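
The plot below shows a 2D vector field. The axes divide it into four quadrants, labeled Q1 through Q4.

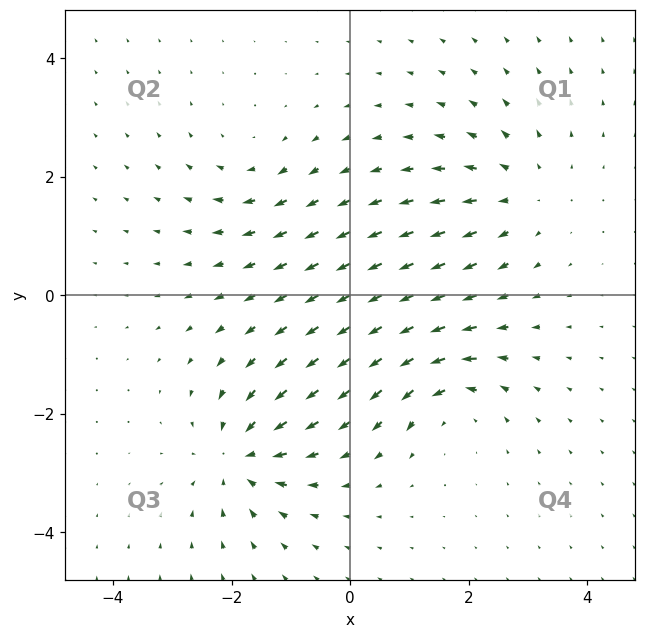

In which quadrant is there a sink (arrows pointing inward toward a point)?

The sink sits at approximately (-1.9, -2.7), which lies in quadrant Q3. The divergence there is about -5, negative as expected for a sink.

Q3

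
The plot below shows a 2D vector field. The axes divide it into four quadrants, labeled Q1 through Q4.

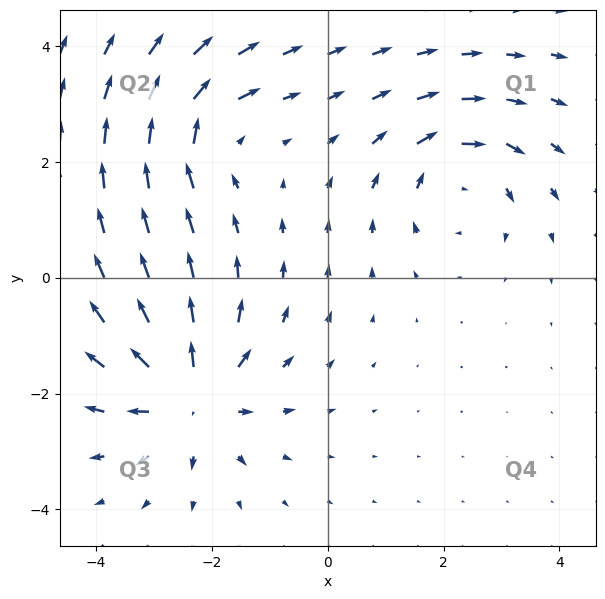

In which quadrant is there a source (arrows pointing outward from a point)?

Q3

The source sits at approximately (-2.4, -2.0), which lies in quadrant Q3. The divergence there is about +5, positive as expected for a source.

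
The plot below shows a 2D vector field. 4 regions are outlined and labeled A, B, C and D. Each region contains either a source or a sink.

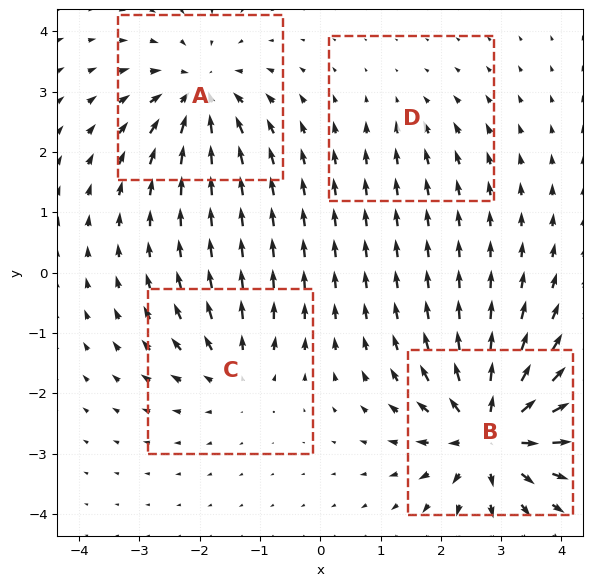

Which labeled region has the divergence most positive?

B

Divergence at each region's feature centre — A: about -6, B: about +9, C: about +4, D: about -2. Region B is most positive.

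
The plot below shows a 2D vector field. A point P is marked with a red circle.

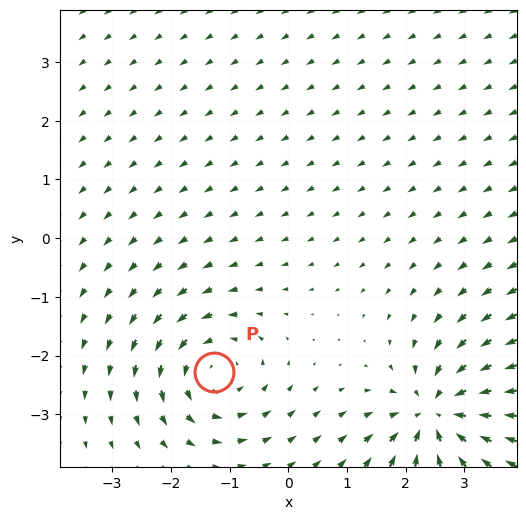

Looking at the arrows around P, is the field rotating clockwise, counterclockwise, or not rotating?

Near P at (-1.3, -2.3) the arrows circulate counterclockwise. The curl (z-component) there is about +4; positive curl means counterclockwise rotation.

counterclockwise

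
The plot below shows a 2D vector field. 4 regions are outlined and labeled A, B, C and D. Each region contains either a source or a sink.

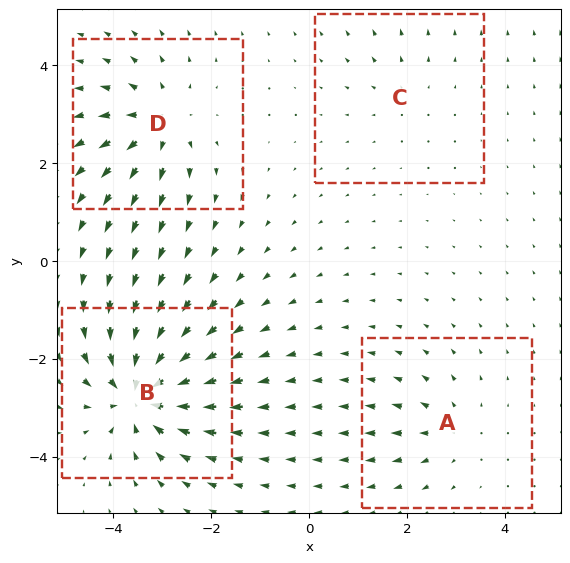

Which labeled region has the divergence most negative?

Divergence at each region's feature centre — A: about +3, B: about -8, C: about +2, D: about +6. Region B is most negative.

B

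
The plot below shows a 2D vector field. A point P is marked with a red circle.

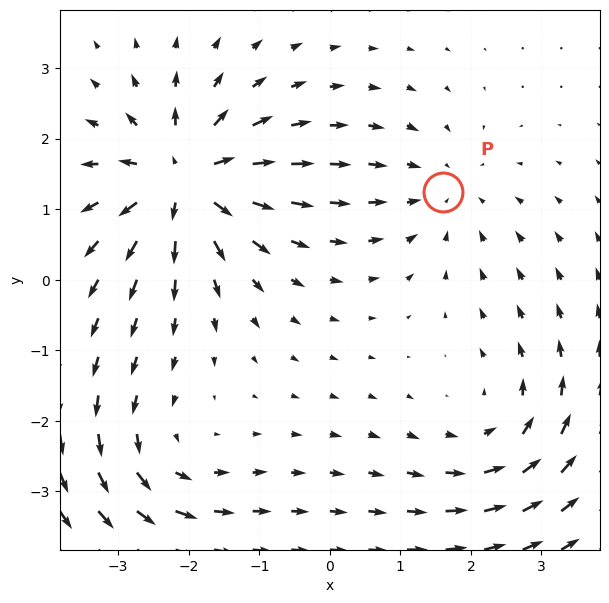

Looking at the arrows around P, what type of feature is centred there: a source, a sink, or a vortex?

sink

At P (1.6, 1.2) the arrows converge inward. Divergence about -3, curl ≈0 — negative divergence with near-zero curl is a sink.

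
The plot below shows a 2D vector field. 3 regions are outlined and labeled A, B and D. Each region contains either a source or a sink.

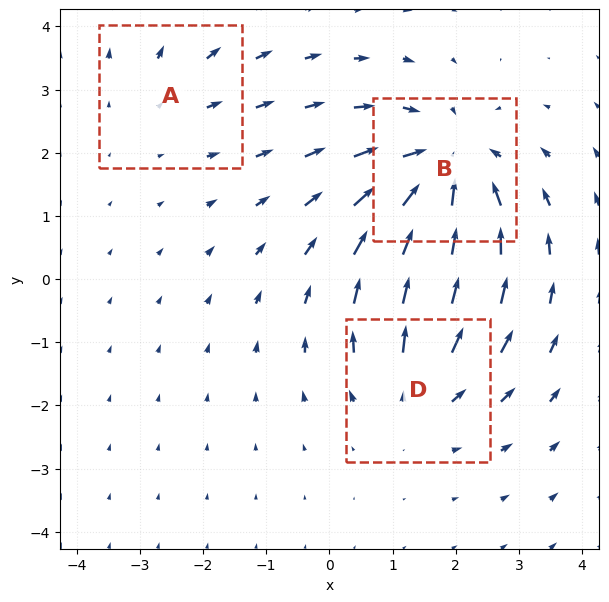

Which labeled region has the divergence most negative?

B

Divergence at each region's feature centre — A: about +2, B: about -4, D: about +3. Region B is most negative.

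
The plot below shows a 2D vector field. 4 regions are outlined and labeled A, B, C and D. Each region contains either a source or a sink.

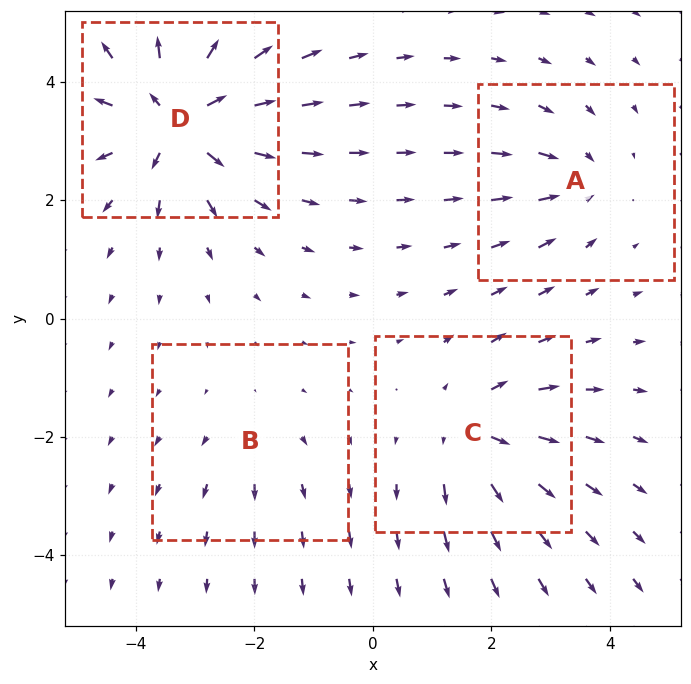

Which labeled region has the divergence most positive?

D

Divergence at each region's feature centre — A: about -4, B: about +2, C: about +5, D: about +8. Region D is most positive.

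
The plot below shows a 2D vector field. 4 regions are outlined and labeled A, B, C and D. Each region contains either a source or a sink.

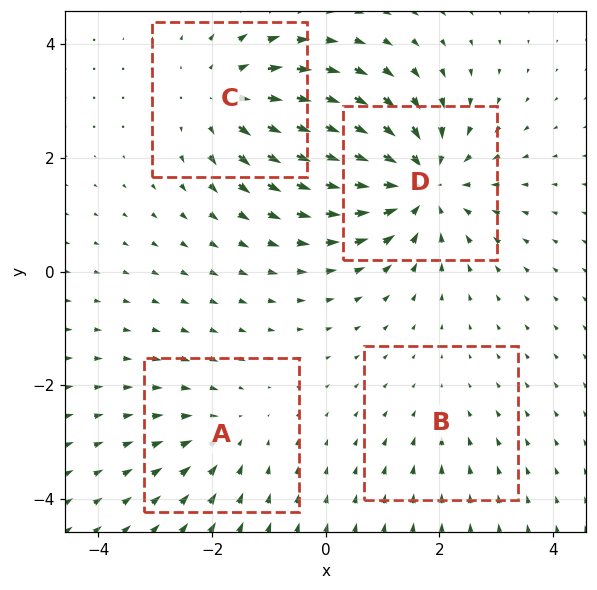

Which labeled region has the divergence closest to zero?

B

Divergence at each region's feature centre — A: about -3, B: about -2, C: about +5, D: about -7. Region B is closest to zero.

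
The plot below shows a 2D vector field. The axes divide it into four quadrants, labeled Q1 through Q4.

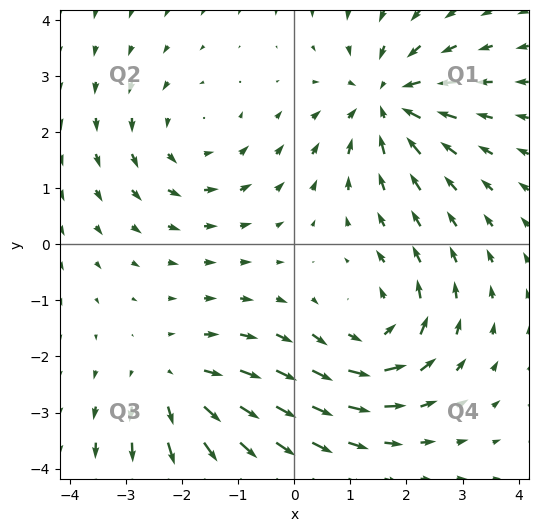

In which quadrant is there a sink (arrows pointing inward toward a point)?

Q1

The sink sits at approximately (1.7, 2.6), which lies in quadrant Q1. The divergence there is about -5, negative as expected for a sink.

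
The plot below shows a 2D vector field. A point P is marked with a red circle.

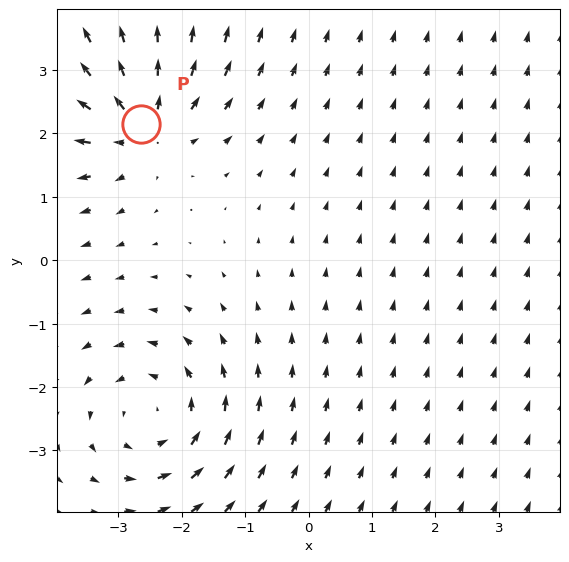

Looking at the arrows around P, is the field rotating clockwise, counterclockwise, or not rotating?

not rotating

Near P at (-2.6, 2.1) the arrows show no circulation. The curl there is ≈0.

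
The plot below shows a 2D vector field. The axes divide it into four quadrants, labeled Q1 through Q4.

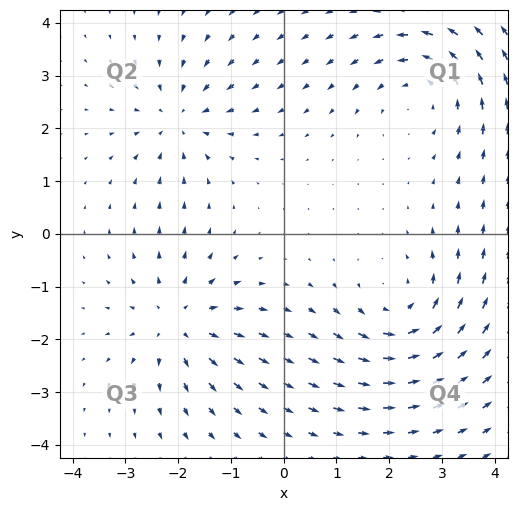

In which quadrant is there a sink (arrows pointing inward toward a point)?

Q2

The sink sits at approximately (-2.0, 2.2), which lies in quadrant Q2. The divergence there is about -4, negative as expected for a sink.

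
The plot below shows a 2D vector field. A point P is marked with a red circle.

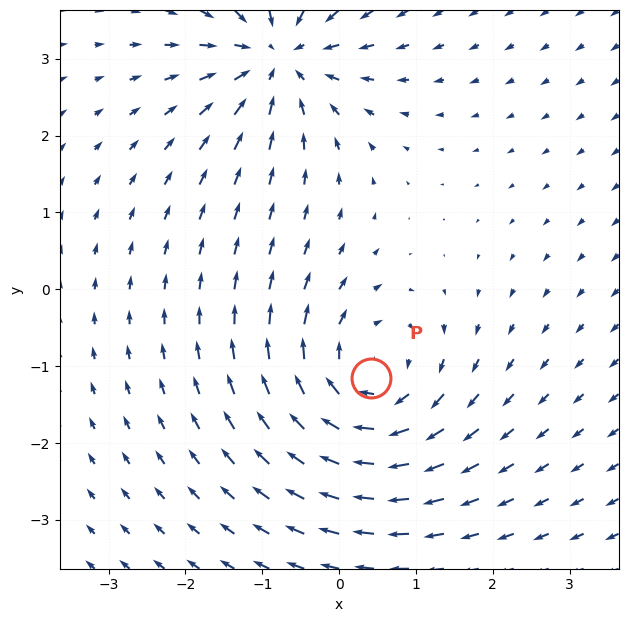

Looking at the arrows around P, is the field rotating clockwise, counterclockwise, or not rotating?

clockwise

Near P at (0.4, -1.2) the arrows circulate clockwise. The curl (z-component) there is about -4; negative curl means clockwise rotation.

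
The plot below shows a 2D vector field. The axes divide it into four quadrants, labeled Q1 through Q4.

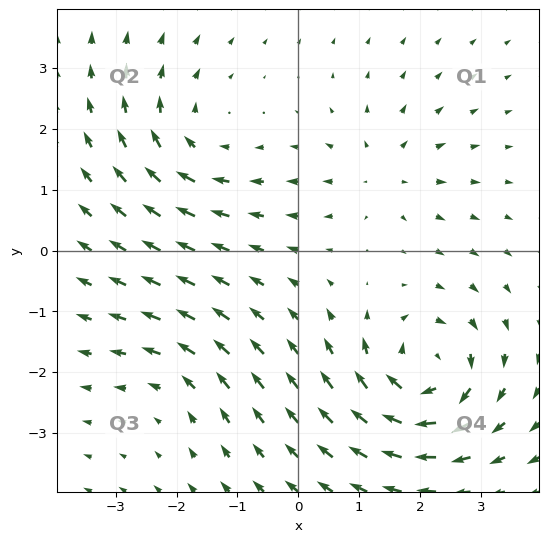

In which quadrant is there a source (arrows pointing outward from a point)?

Q1

The source sits at approximately (1.4, 1.3), which lies in quadrant Q1. The divergence there is about +3, positive as expected for a source.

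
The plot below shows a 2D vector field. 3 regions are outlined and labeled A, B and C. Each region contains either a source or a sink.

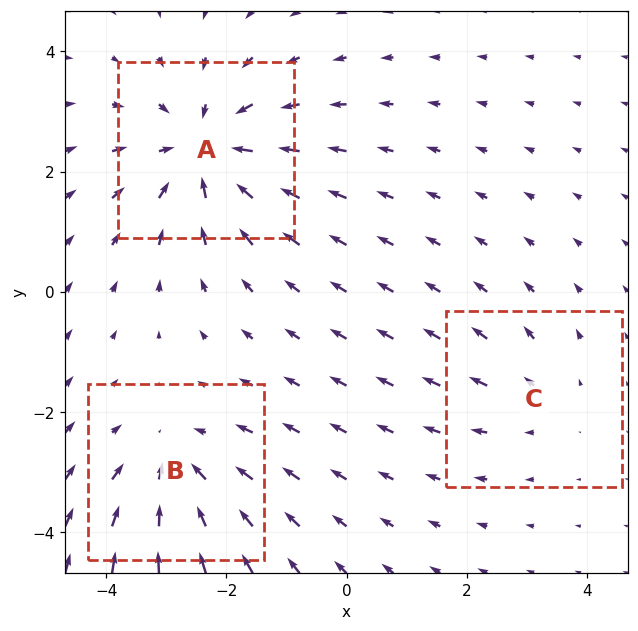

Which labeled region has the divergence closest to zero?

C

Divergence at each region's feature centre — A: about -4, B: about -3, C: about +2. Region C is closest to zero.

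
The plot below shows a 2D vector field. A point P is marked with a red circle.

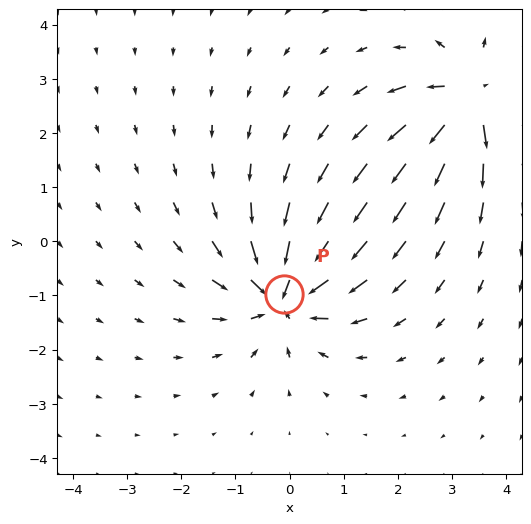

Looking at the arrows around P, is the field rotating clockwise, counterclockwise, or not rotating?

not rotating

Near P at (-0.1, -1.0) the arrows show no circulation. The curl there is ≈0.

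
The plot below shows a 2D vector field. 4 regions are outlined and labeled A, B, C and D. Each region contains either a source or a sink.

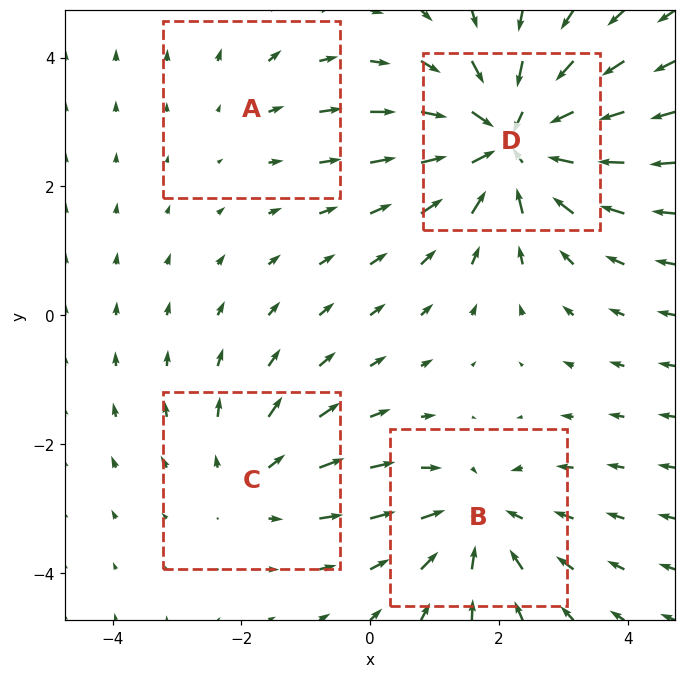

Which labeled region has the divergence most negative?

D

Divergence at each region's feature centre — A: about +2, B: about -4, C: about +3, D: about -6. Region D is most negative.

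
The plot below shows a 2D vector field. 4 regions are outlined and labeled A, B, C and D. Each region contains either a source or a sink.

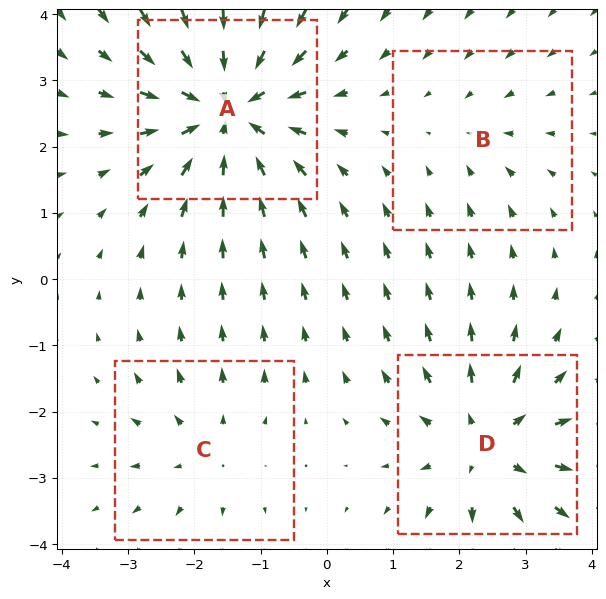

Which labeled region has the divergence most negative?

A

Divergence at each region's feature centre — A: about -7, B: about -2, C: about +3, D: about +5. Region A is most negative.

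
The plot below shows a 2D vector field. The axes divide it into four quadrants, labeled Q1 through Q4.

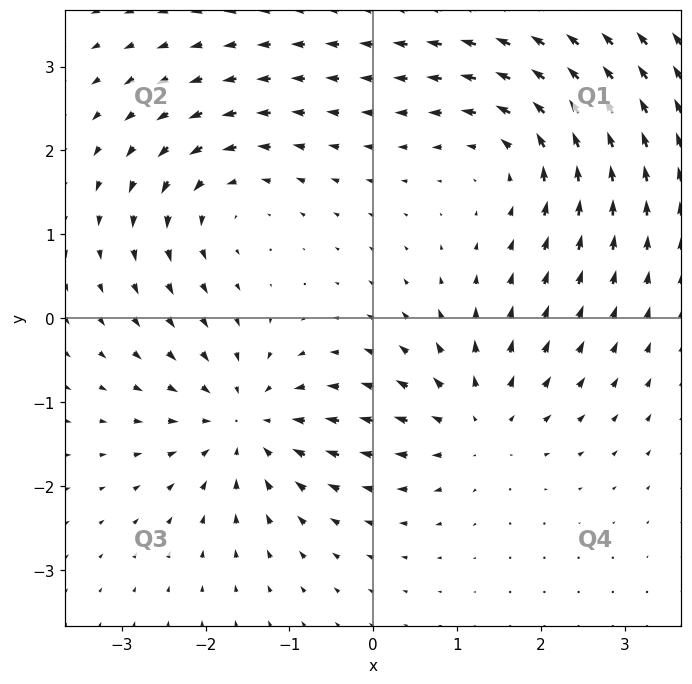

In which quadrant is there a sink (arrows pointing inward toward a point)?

The sink sits at approximately (-1.5, -1.3), which lies in quadrant Q3. The divergence there is about -5, negative as expected for a sink.

Q3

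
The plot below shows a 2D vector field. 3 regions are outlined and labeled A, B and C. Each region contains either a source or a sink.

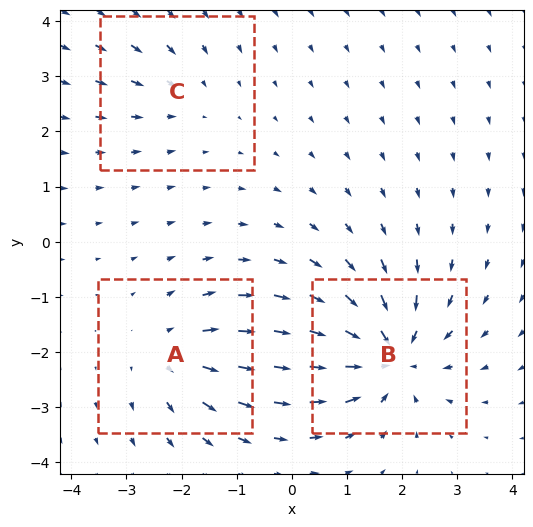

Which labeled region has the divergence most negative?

Divergence at each region's feature centre — A: about +3, B: about -5, C: about -2. Region B is most negative.

B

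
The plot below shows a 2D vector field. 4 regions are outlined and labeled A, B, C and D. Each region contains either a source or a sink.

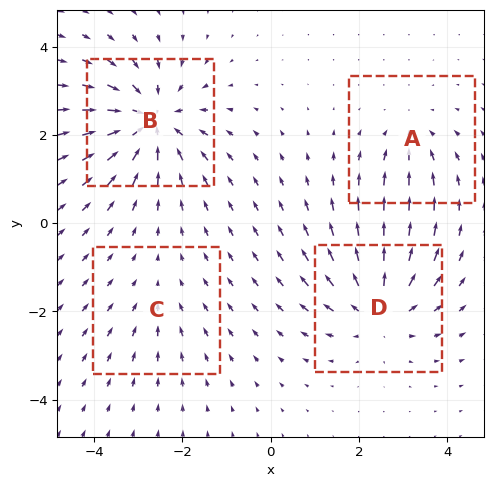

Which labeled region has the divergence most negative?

Divergence at each region's feature centre — A: about -3, B: about -6, C: about -2, D: about +5. Region B is most negative.

B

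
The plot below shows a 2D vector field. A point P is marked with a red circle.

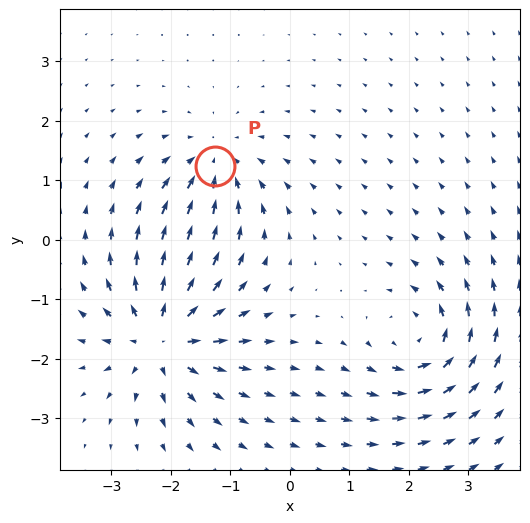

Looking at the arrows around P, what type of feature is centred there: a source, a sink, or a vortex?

sink

At P (-1.3, 1.2) the arrows converge inward. Divergence about -4, curl ≈0 — negative divergence with near-zero curl is a sink.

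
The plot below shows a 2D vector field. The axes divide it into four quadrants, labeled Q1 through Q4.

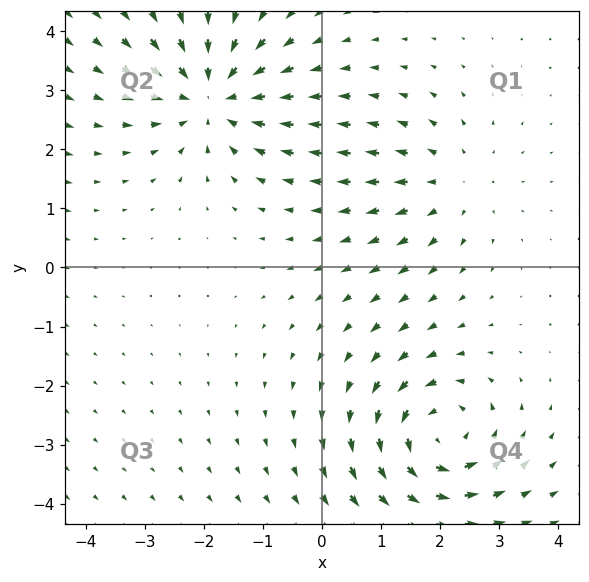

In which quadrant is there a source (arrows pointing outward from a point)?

Q1

The source sits at approximately (2.2, 1.4), which lies in quadrant Q1. The divergence there is about +3, positive as expected for a source.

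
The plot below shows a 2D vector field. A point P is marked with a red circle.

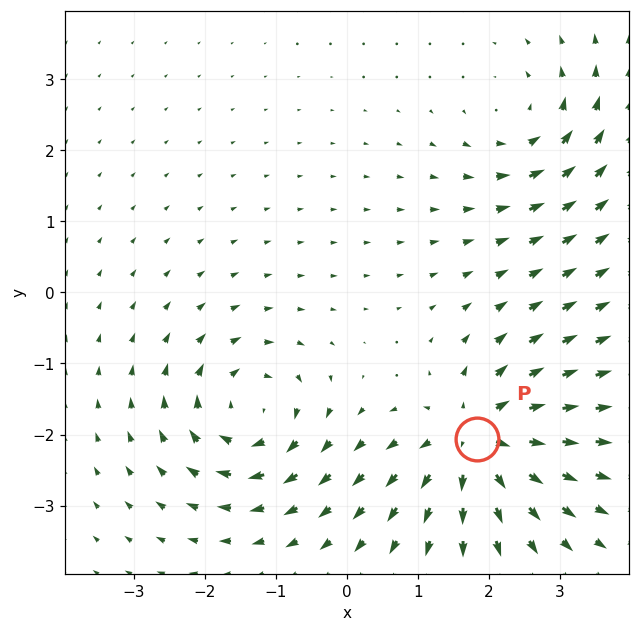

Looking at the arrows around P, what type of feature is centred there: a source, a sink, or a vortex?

At P (1.8, -2.1) the arrows spread outward. Divergence about +7, curl ≈0 — positive divergence with near-zero curl is a source.

source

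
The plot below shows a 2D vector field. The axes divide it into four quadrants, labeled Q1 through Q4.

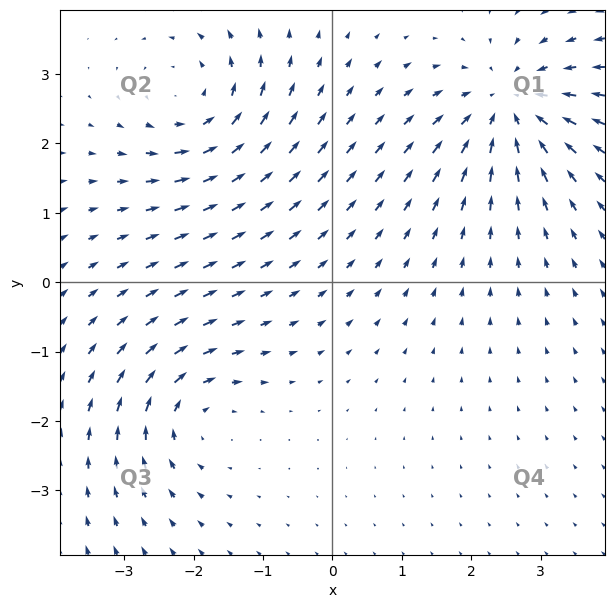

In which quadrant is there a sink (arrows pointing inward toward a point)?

Q1

The sink sits at approximately (2.6, 2.5), which lies in quadrant Q1. The divergence there is about -5, negative as expected for a sink.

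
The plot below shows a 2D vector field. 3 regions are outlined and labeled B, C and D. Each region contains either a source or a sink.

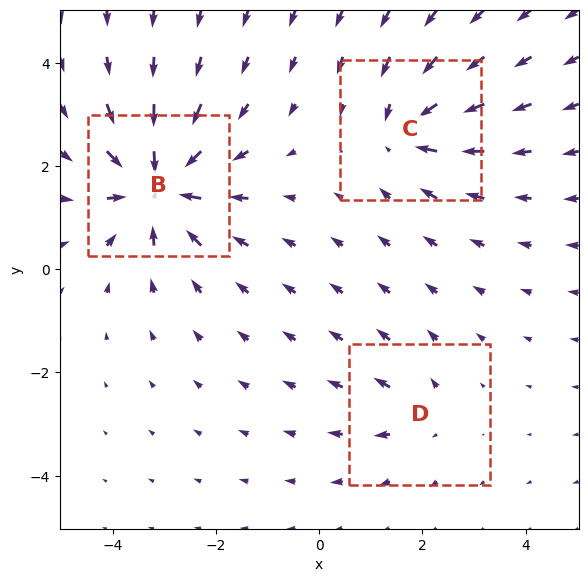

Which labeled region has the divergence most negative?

B

Divergence at each region's feature centre — B: about -6, C: about -4, D: about +2. Region B is most negative.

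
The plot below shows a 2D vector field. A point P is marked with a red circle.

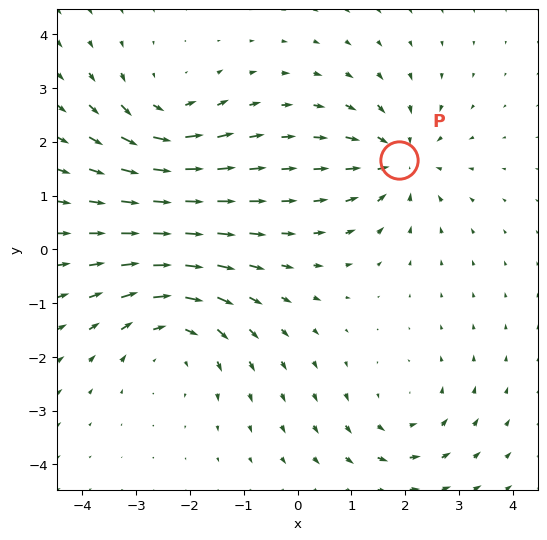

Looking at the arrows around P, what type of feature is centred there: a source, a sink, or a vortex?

At P (1.9, 1.7) the arrows converge inward. Divergence about -4, curl ≈0 — negative divergence with near-zero curl is a sink.

sink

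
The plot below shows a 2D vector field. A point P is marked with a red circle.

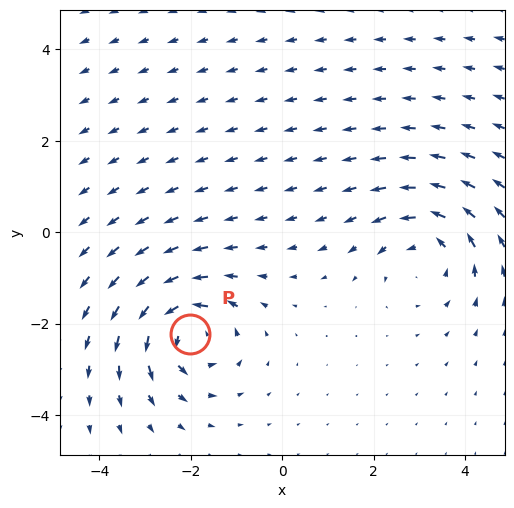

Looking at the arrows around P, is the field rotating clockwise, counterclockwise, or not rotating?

counterclockwise

Near P at (-2.0, -2.2) the arrows circulate counterclockwise. The curl (z-component) there is about +6; positive curl means counterclockwise rotation.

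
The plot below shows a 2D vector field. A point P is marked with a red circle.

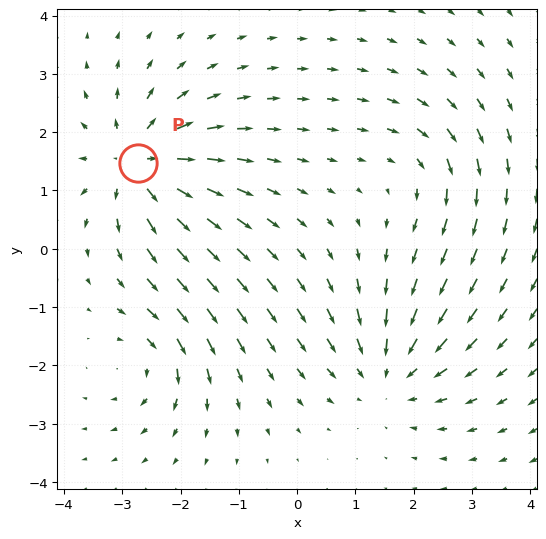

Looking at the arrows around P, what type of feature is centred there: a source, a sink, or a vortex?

source

At P (-2.7, 1.5) the arrows spread outward. Divergence about +6, curl ≈0 — positive divergence with near-zero curl is a source.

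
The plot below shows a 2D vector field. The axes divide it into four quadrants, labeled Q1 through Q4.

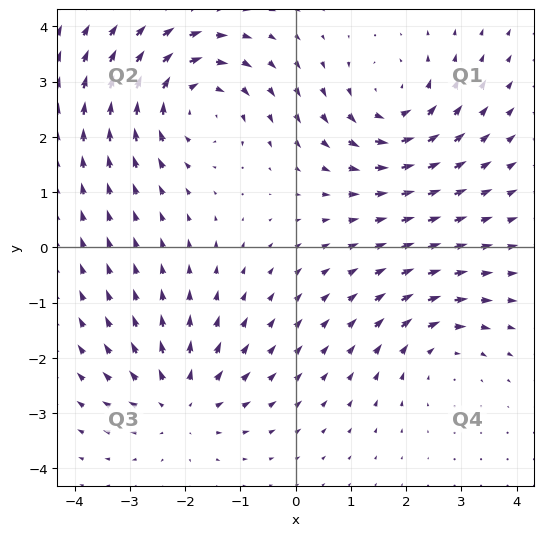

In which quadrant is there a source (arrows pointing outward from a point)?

Q3

The source sits at approximately (-2.1, -2.8), which lies in quadrant Q3. The divergence there is about +4, positive as expected for a source.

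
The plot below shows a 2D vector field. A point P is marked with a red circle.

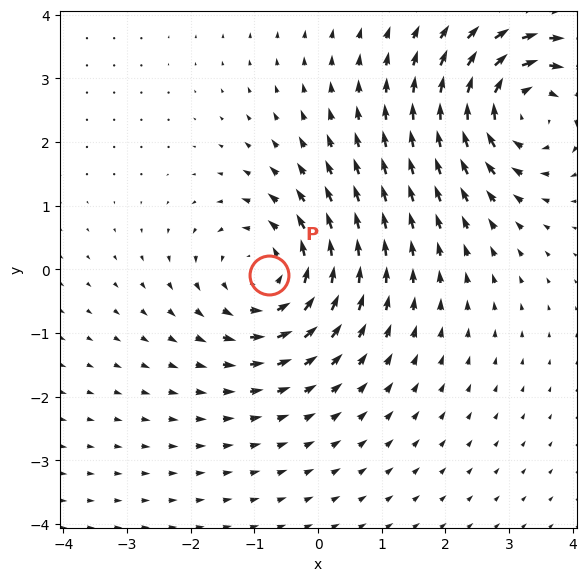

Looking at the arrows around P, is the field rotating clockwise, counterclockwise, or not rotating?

Near P at (-0.8, -0.1) the arrows circulate counterclockwise. The curl (z-component) there is about +4; positive curl means counterclockwise rotation.

counterclockwise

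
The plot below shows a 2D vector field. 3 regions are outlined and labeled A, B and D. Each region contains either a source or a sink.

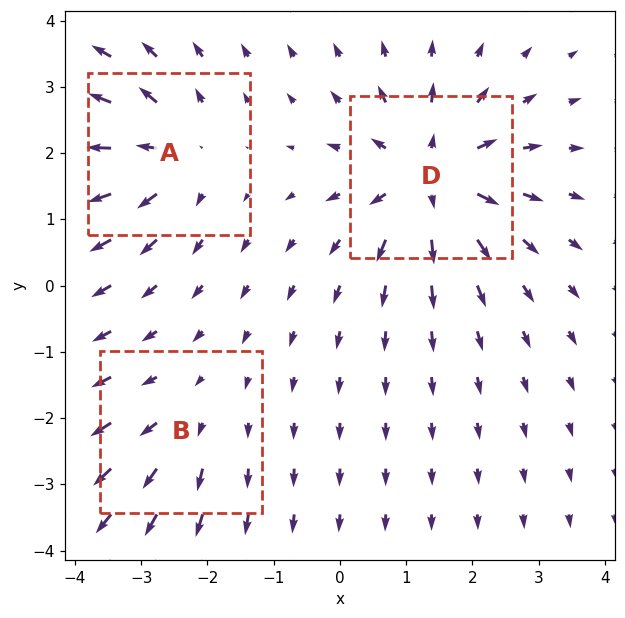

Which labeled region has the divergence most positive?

Divergence at each region's feature centre — A: about +4, B: about +2, D: about +5. Region D is most positive.

D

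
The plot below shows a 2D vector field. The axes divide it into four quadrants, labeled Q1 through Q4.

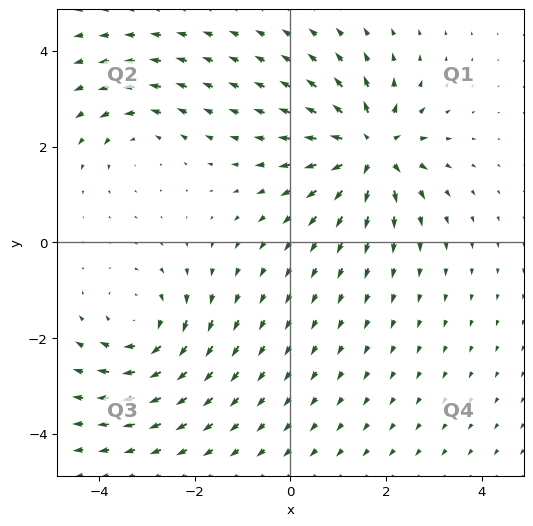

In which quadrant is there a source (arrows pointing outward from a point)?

Q1

The source sits at approximately (1.7, 1.9), which lies in quadrant Q1. The divergence there is about +7, positive as expected for a source.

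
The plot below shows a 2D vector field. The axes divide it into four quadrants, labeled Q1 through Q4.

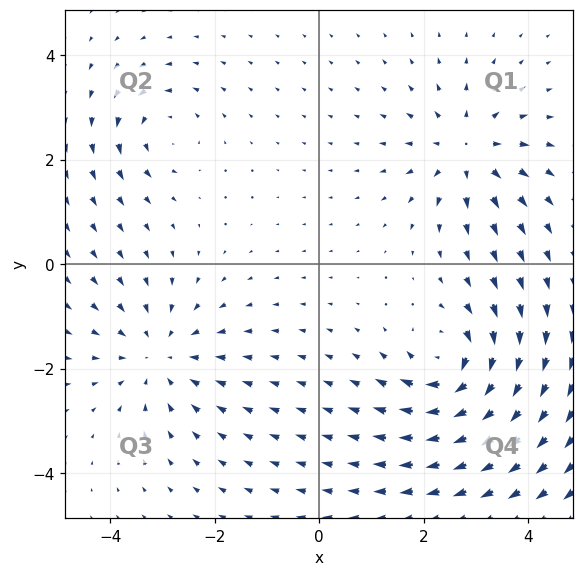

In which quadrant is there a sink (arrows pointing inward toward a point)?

Q3

The sink sits at approximately (-3.1, -1.7), which lies in quadrant Q3. The divergence there is about -3, negative as expected for a sink.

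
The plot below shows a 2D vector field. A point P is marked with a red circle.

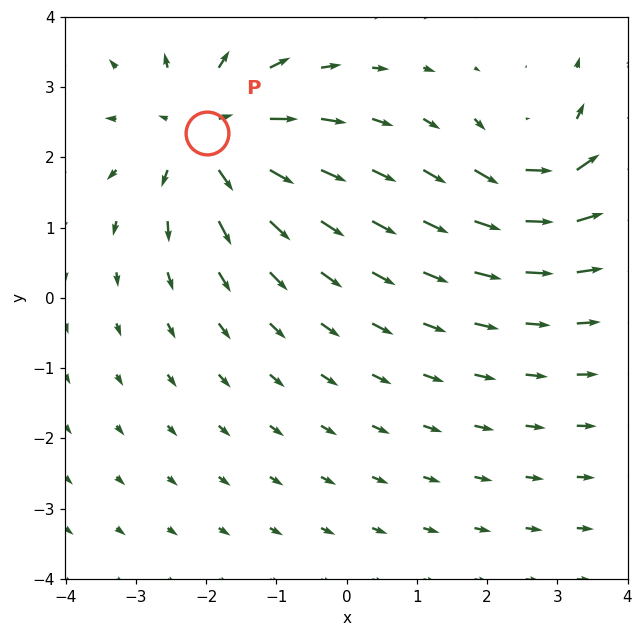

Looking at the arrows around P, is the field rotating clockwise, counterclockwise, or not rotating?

Near P at (-2.0, 2.3) the arrows show no circulation. The curl there is ≈0.

not rotating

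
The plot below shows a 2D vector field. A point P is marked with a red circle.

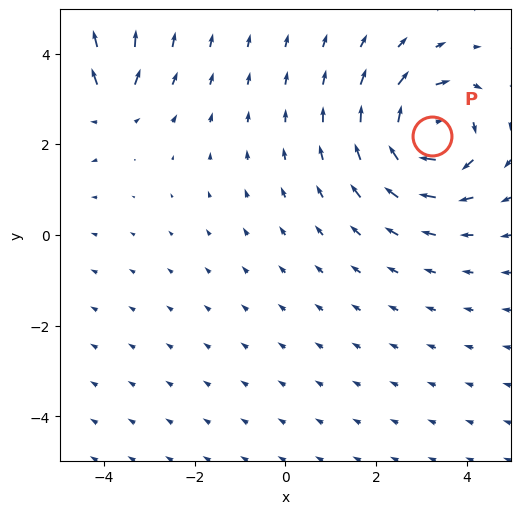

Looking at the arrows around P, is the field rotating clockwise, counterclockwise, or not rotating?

clockwise

Near P at (3.2, 2.2) the arrows circulate clockwise. The curl (z-component) there is about -6; negative curl means clockwise rotation.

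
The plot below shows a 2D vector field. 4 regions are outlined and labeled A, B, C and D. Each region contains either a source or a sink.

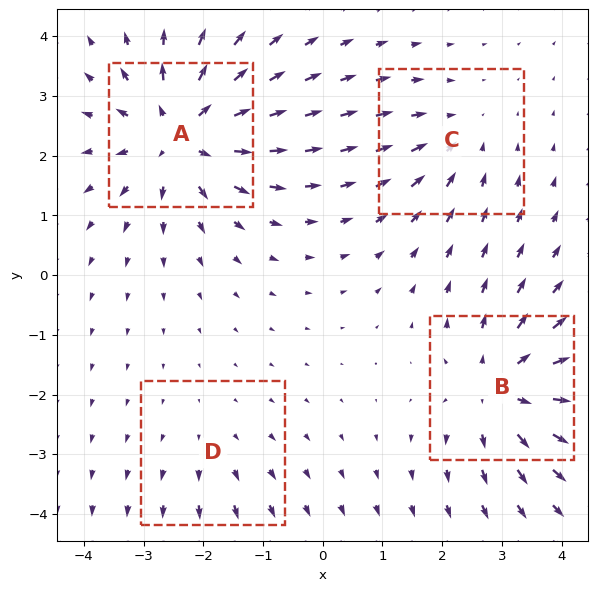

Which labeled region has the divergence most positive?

Divergence at each region's feature centre — A: about +6, B: about +5, C: about -3, D: about +2. Region A is most positive.

A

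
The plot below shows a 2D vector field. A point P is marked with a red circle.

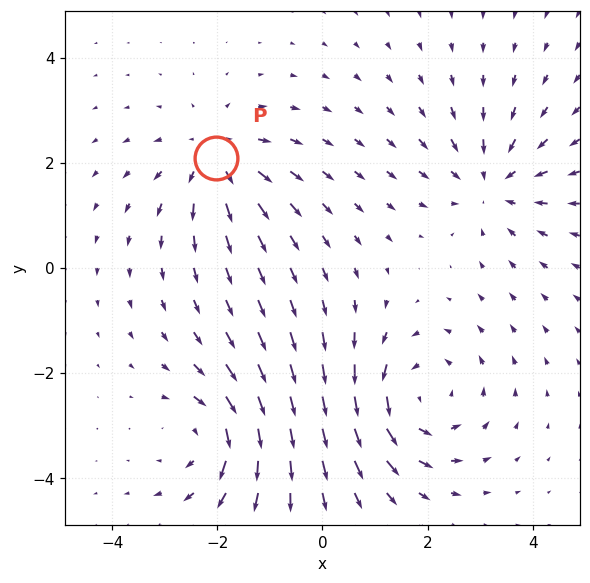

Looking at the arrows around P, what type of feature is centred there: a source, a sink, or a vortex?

source

At P (-2.0, 2.1) the arrows spread outward. Divergence about +3, curl ≈0 — positive divergence with near-zero curl is a source.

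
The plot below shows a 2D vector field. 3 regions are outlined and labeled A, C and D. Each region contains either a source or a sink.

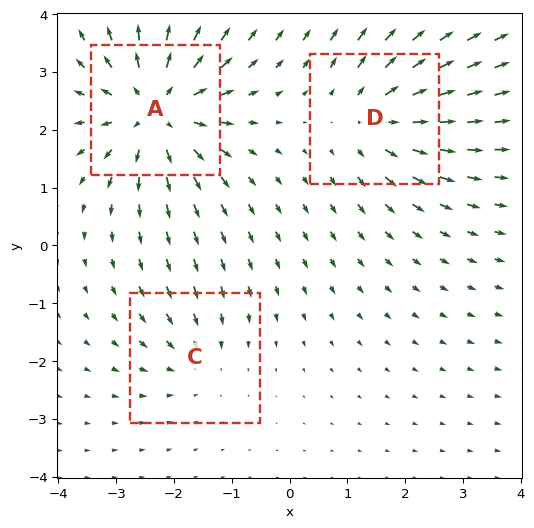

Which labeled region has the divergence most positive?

Divergence at each region's feature centre — A: about +5, C: about -2, D: about +3. Region A is most positive.

A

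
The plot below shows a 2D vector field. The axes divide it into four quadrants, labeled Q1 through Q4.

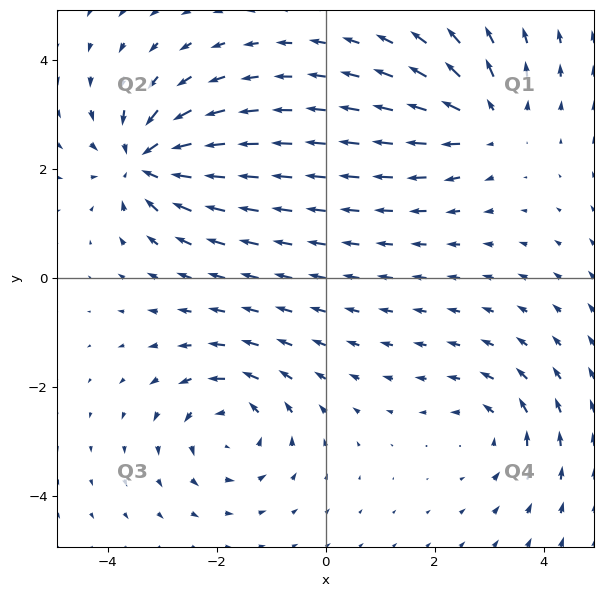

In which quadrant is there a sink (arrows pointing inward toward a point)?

Q2

The sink sits at approximately (-3.3, 2.1), which lies in quadrant Q2. The divergence there is about -6, negative as expected for a sink.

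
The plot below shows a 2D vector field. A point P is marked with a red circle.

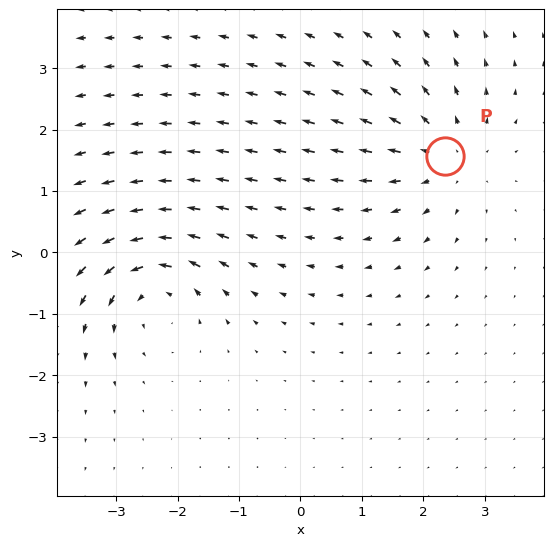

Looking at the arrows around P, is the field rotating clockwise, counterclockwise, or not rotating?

Near P at (2.4, 1.6) the arrows show no circulation. The curl there is ≈0.

not rotating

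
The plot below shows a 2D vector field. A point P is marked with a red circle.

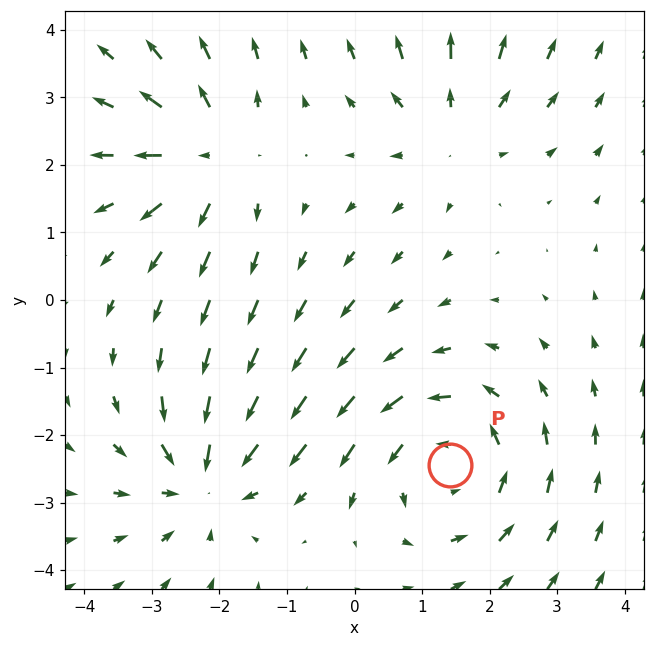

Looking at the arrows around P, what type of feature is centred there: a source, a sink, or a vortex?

vortex

At P (1.4, -2.4) the arrows circulate counterclockwise. Divergence ≈0, curl about +4 — near-zero divergence with nonzero curl is a vortex.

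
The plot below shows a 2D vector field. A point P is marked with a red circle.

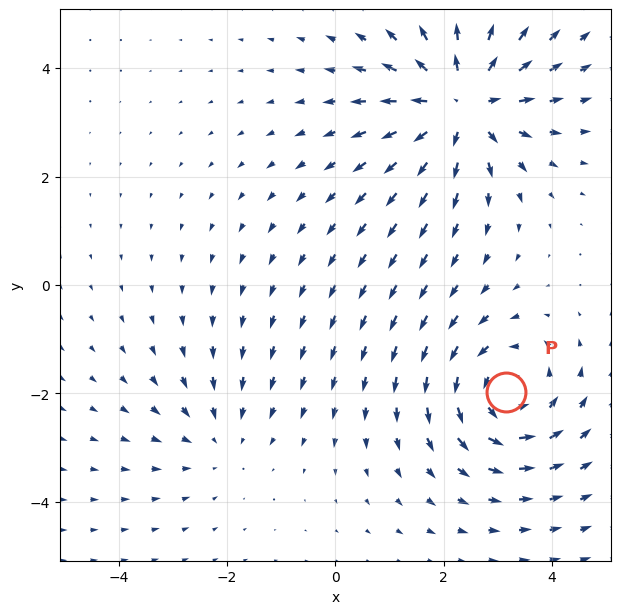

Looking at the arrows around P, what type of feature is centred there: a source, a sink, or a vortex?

vortex

At P (3.1, -2.0) the arrows circulate counterclockwise. Divergence ≈0, curl about +4 — near-zero divergence with nonzero curl is a vortex.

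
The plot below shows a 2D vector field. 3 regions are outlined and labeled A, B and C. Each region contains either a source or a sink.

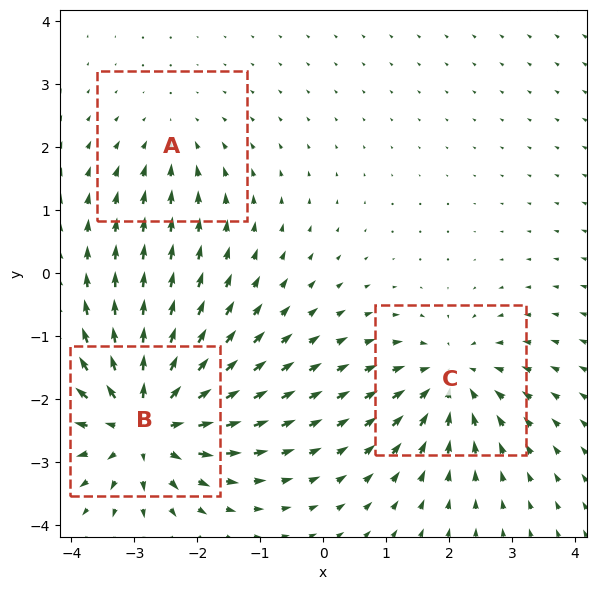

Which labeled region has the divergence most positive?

B

Divergence at each region's feature centre — A: about -2, B: about +6, C: about -4. Region B is most positive.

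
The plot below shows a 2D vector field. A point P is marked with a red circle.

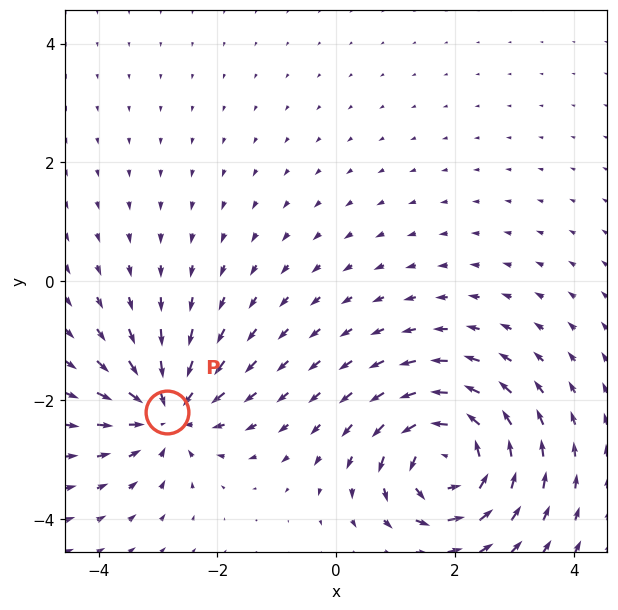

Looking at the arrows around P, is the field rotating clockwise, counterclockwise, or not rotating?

not rotating

Near P at (-2.8, -2.2) the arrows show no circulation. The curl there is ≈0.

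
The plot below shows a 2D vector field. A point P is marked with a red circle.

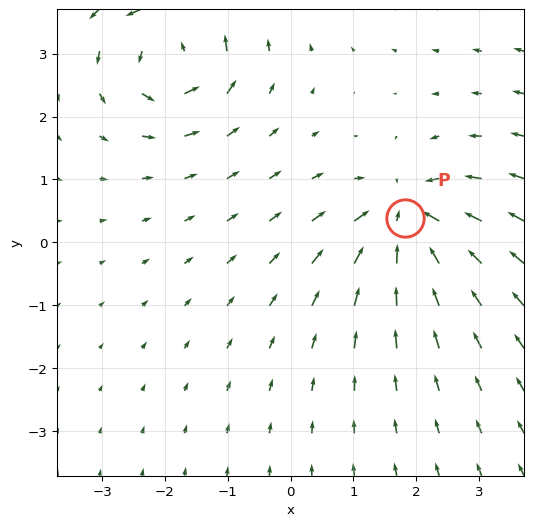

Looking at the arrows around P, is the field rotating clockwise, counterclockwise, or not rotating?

Near P at (1.8, 0.4) the arrows show no circulation. The curl there is ≈0.

not rotating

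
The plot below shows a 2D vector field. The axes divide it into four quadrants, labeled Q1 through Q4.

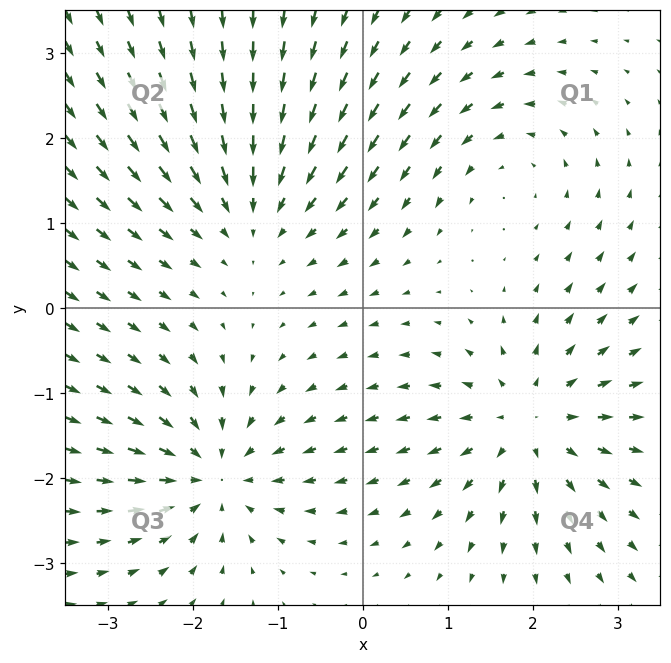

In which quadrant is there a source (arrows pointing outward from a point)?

Q4

The source sits at approximately (2.0, -1.4), which lies in quadrant Q4. The divergence there is about +5, positive as expected for a source.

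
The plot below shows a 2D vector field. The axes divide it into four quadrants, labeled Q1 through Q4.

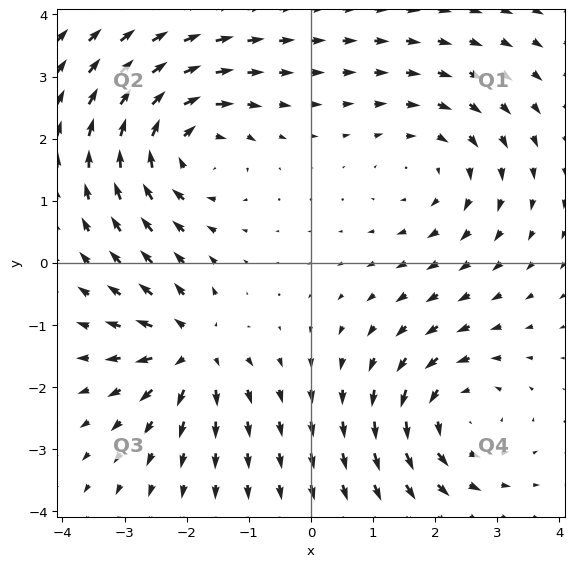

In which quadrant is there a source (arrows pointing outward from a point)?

Q3

The source sits at approximately (-1.9, -1.4), which lies in quadrant Q3. The divergence there is about +6, positive as expected for a source.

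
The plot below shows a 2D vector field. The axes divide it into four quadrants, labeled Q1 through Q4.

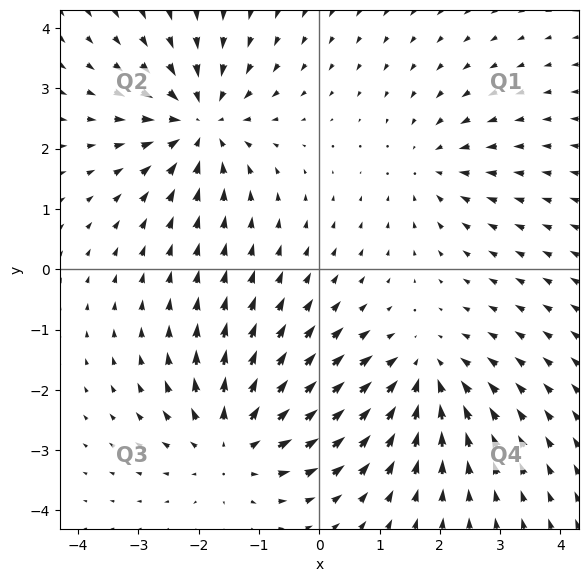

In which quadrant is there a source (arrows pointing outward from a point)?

Q3

The source sits at approximately (-1.4, -2.9), which lies in quadrant Q3. The divergence there is about +5, positive as expected for a source.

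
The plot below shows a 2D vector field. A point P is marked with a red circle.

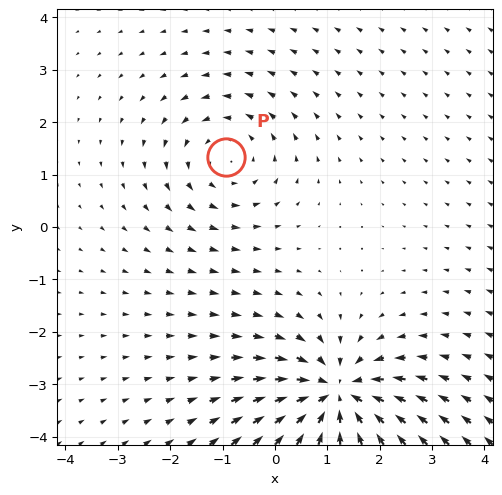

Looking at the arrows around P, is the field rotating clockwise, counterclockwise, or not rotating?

Near P at (-0.9, 1.3) the arrows circulate counterclockwise. The curl (z-component) there is about +3; positive curl means counterclockwise rotation.

counterclockwise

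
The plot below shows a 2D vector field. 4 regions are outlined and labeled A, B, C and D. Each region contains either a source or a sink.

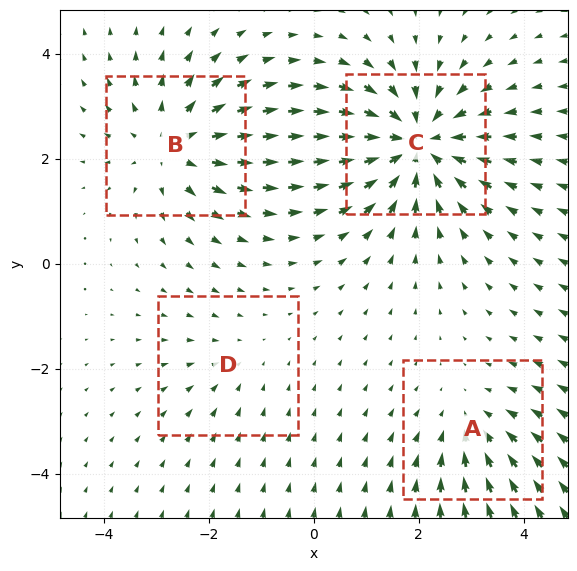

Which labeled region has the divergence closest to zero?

Divergence at each region's feature centre — A: about -3, B: about +4, C: about -6, D: about -2. Region D is closest to zero.

D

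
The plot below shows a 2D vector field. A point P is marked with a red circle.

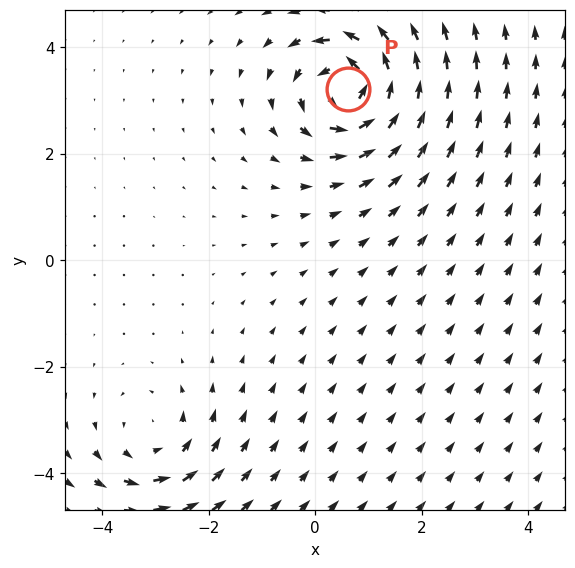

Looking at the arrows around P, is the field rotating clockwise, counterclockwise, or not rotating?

counterclockwise

Near P at (0.6, 3.2) the arrows circulate counterclockwise. The curl (z-component) there is about +6; positive curl means counterclockwise rotation.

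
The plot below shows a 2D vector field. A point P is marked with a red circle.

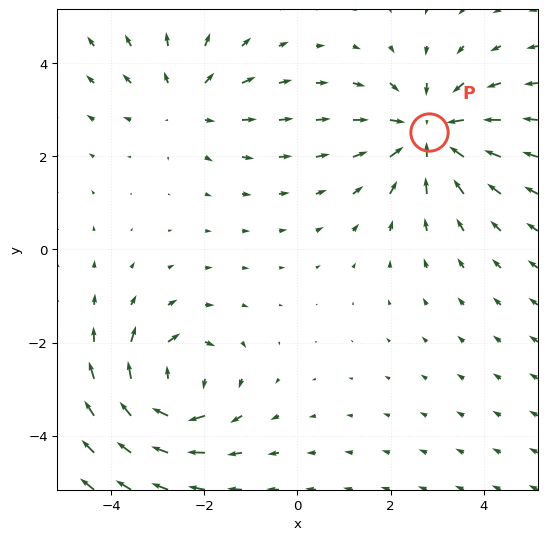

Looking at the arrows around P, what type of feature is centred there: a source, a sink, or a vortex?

At P (2.8, 2.5) the arrows converge inward. Divergence about -4, curl ≈0 — negative divergence with near-zero curl is a sink.

sink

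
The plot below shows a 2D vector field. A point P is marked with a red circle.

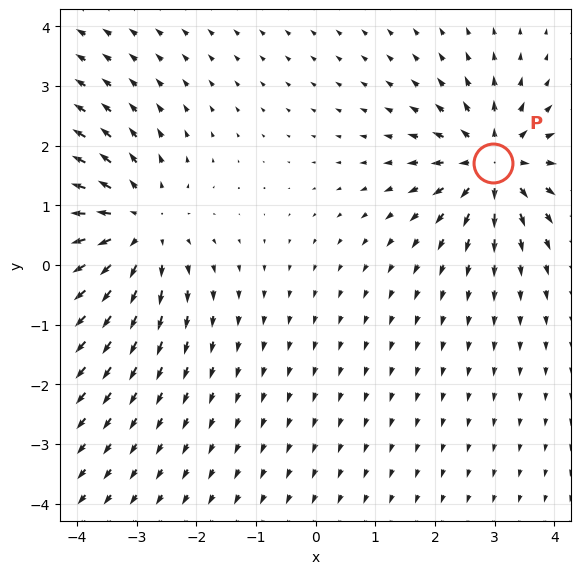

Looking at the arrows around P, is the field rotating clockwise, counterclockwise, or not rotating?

Near P at (3.0, 1.7) the arrows show no circulation. The curl there is ≈0.

not rotating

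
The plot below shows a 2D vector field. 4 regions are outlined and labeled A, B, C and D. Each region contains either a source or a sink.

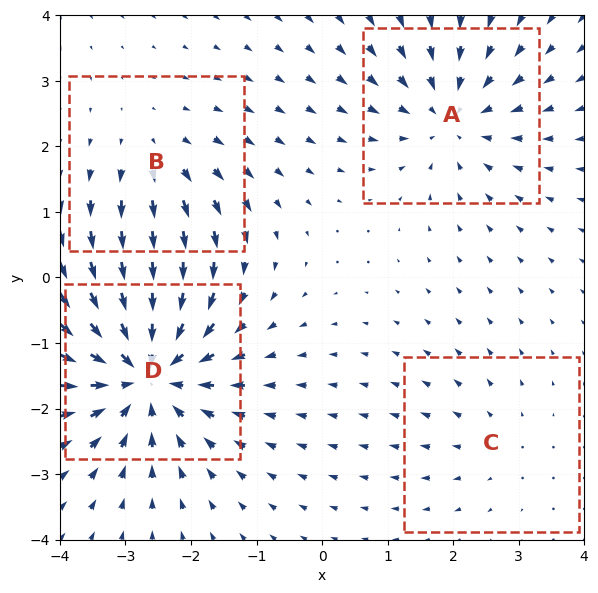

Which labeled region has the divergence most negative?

Divergence at each region's feature centre — A: about -4, B: about +3, C: about +2, D: about -7. Region D is most negative.

D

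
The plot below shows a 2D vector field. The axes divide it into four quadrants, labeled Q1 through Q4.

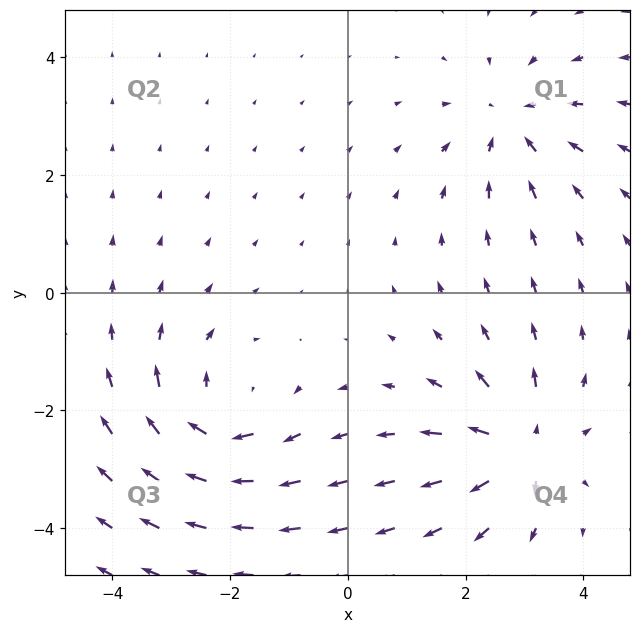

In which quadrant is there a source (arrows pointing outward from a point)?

Q4

The source sits at approximately (3.0, -2.6), which lies in quadrant Q4. The divergence there is about +6, positive as expected for a source.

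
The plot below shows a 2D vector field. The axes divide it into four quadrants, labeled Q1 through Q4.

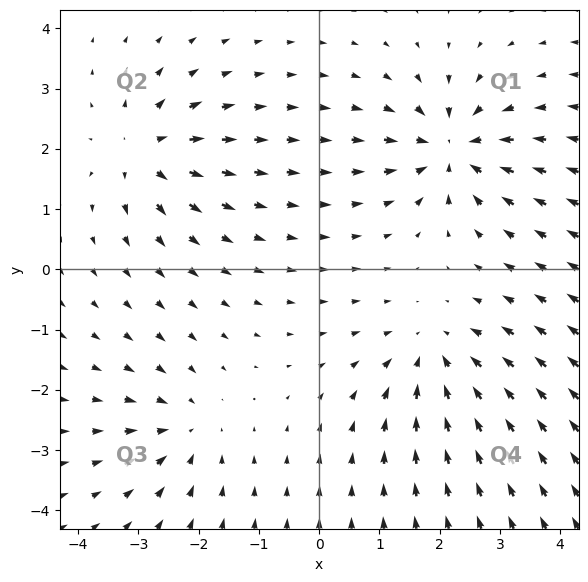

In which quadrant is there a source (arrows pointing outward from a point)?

Q2

The source sits at approximately (-2.9, 2.0), which lies in quadrant Q2. The divergence there is about +4, positive as expected for a source.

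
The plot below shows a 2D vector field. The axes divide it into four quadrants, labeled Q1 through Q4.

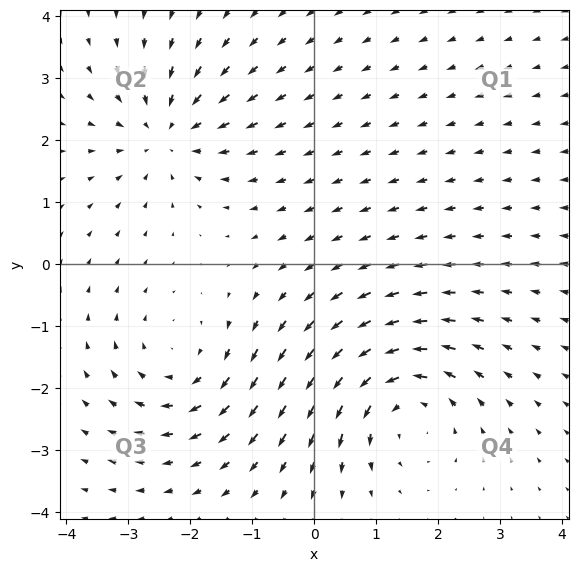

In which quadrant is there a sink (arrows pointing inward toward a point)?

Q2

The sink sits at approximately (-2.4, 2.1), which lies in quadrant Q2. The divergence there is about -4, negative as expected for a sink.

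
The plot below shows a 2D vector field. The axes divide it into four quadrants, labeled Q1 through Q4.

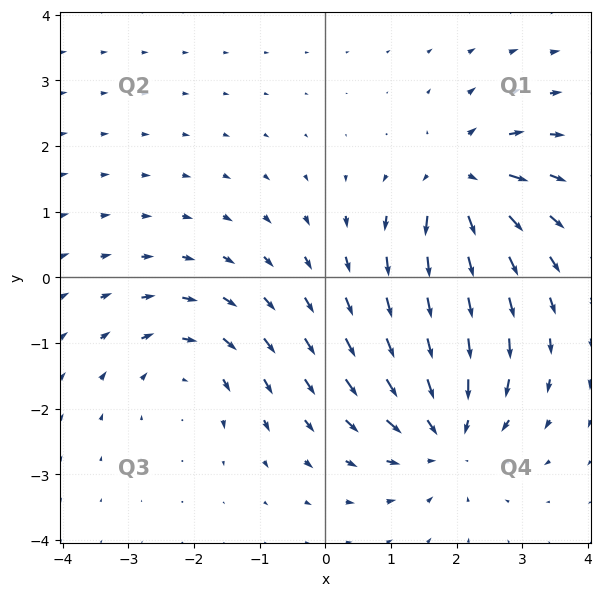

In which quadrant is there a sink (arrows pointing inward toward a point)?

Q4

The sink sits at approximately (1.8, -2.4), which lies in quadrant Q4. The divergence there is about -5, negative as expected for a sink.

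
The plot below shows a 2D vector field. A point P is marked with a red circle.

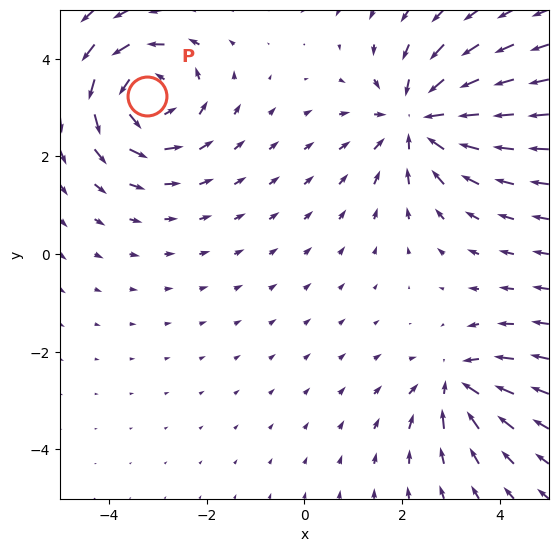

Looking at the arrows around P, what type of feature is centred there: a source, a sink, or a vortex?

vortex

At P (-3.2, 3.2) the arrows circulate counterclockwise. Divergence ≈0, curl about +5 — near-zero divergence with nonzero curl is a vortex.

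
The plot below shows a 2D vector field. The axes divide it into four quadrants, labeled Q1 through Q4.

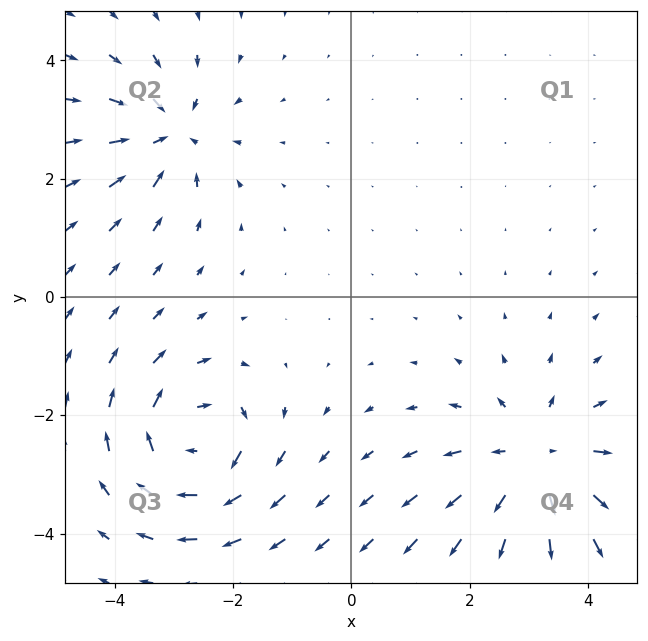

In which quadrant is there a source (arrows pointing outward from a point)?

Q4

The source sits at approximately (3.1, -2.8), which lies in quadrant Q4. The divergence there is about +4, positive as expected for a source.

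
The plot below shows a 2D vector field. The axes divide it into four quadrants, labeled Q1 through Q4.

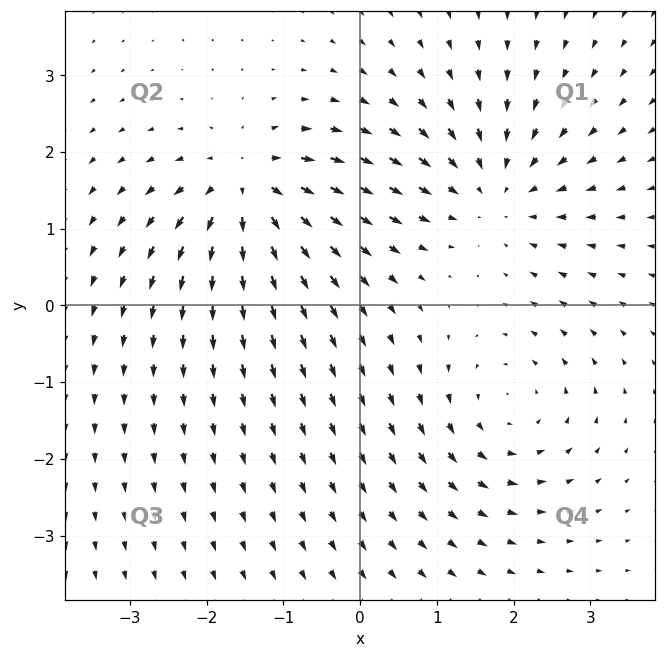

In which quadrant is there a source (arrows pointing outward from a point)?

Q2

The source sits at approximately (-1.5, 1.5), which lies in quadrant Q2. The divergence there is about +5, positive as expected for a source.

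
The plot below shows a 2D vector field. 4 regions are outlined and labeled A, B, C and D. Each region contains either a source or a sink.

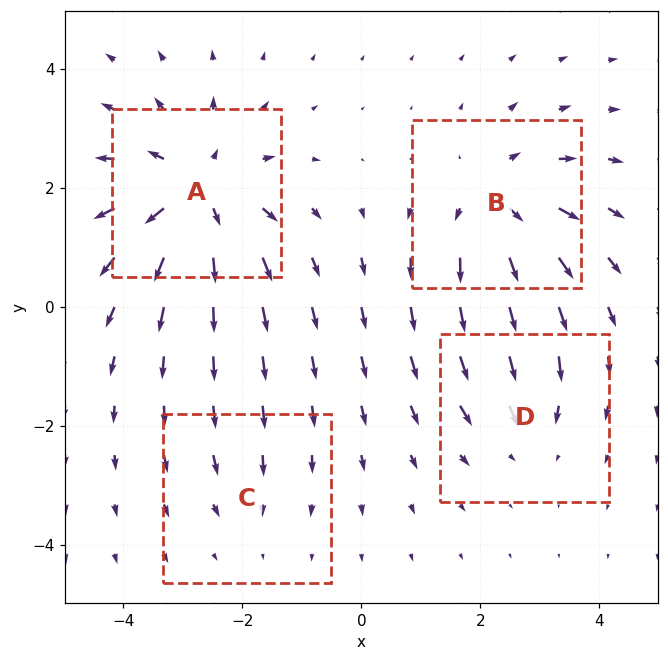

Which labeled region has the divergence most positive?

Divergence at each region's feature centre — A: about +6, B: about +5, C: about -2, D: about -3. Region A is most positive.

A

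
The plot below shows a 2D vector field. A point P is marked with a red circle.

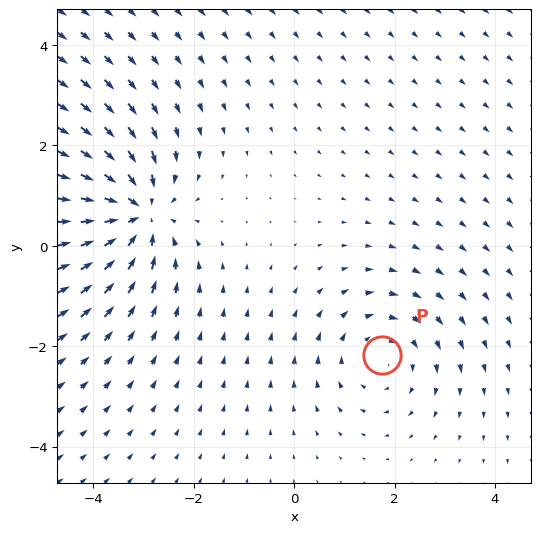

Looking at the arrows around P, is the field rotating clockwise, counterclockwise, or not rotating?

clockwise

Near P at (1.7, -2.2) the arrows circulate clockwise. The curl (z-component) there is about -3; negative curl means clockwise rotation.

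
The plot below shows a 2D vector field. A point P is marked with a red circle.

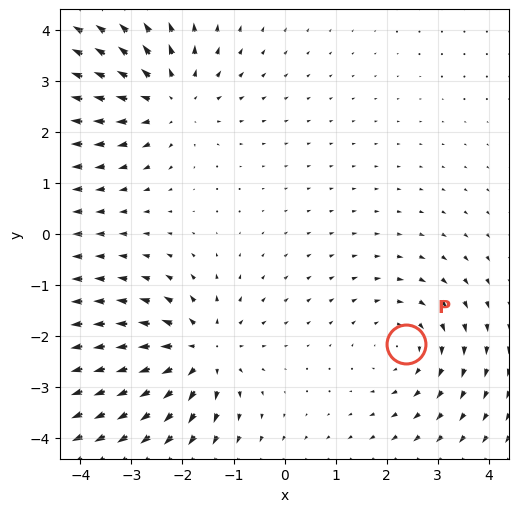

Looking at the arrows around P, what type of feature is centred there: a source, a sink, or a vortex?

At P (2.4, -2.2) the arrows circulate clockwise. Divergence ≈0, curl about -3 — near-zero divergence with nonzero curl is a vortex.

vortex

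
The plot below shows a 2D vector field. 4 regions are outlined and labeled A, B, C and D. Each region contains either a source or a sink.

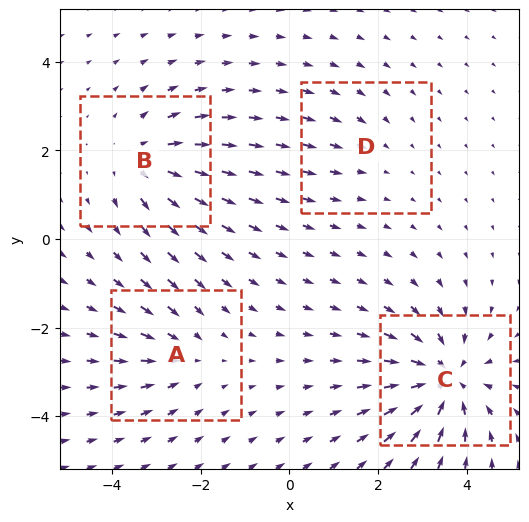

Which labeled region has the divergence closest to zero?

D

Divergence at each region's feature centre — A: about -3, B: about +4, C: about -7, D: about -2. Region D is closest to zero.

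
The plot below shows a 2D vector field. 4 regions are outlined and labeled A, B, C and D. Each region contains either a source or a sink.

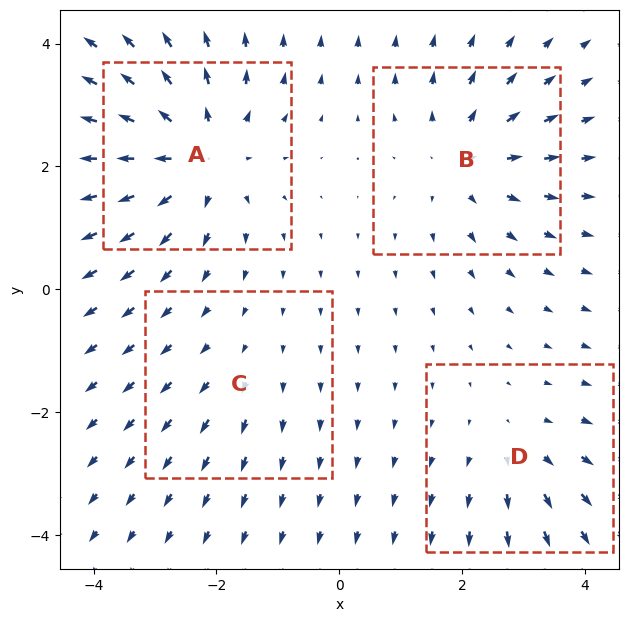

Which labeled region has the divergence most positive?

A

Divergence at each region's feature centre — A: about +6, B: about +5, C: about +2, D: about +3. Region A is most positive.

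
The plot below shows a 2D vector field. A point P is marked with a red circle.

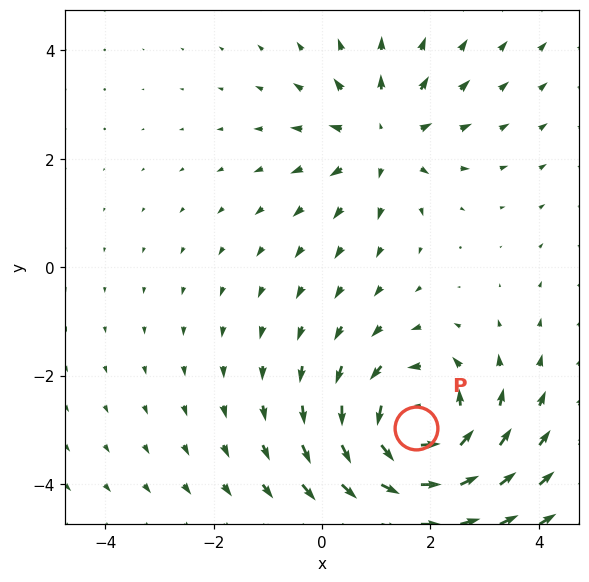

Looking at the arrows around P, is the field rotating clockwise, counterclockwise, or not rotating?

counterclockwise

Near P at (1.7, -3.0) the arrows circulate counterclockwise. The curl (z-component) there is about +4; positive curl means counterclockwise rotation.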